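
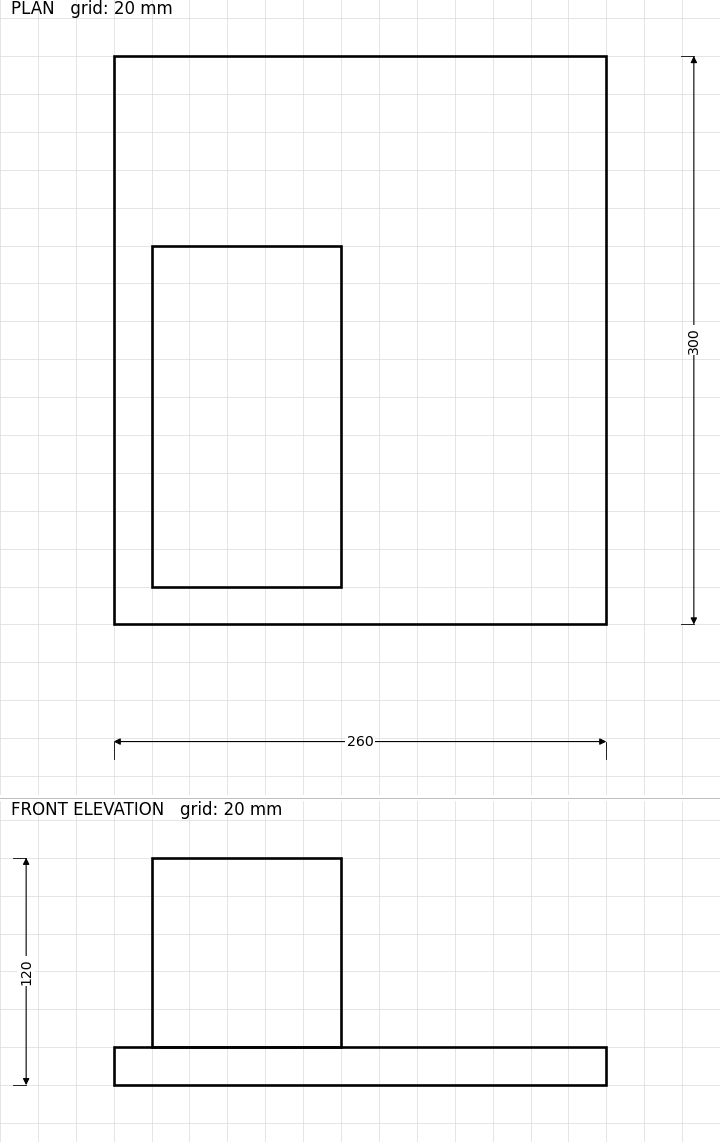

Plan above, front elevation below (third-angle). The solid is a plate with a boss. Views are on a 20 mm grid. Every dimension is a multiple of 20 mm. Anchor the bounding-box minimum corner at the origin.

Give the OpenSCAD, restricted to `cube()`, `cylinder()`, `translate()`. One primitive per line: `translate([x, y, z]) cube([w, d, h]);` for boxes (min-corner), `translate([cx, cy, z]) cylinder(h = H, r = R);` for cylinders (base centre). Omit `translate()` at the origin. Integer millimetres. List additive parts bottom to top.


cube([260, 300, 20]);
translate([20, 20, 20]) cube([100, 180, 100]);


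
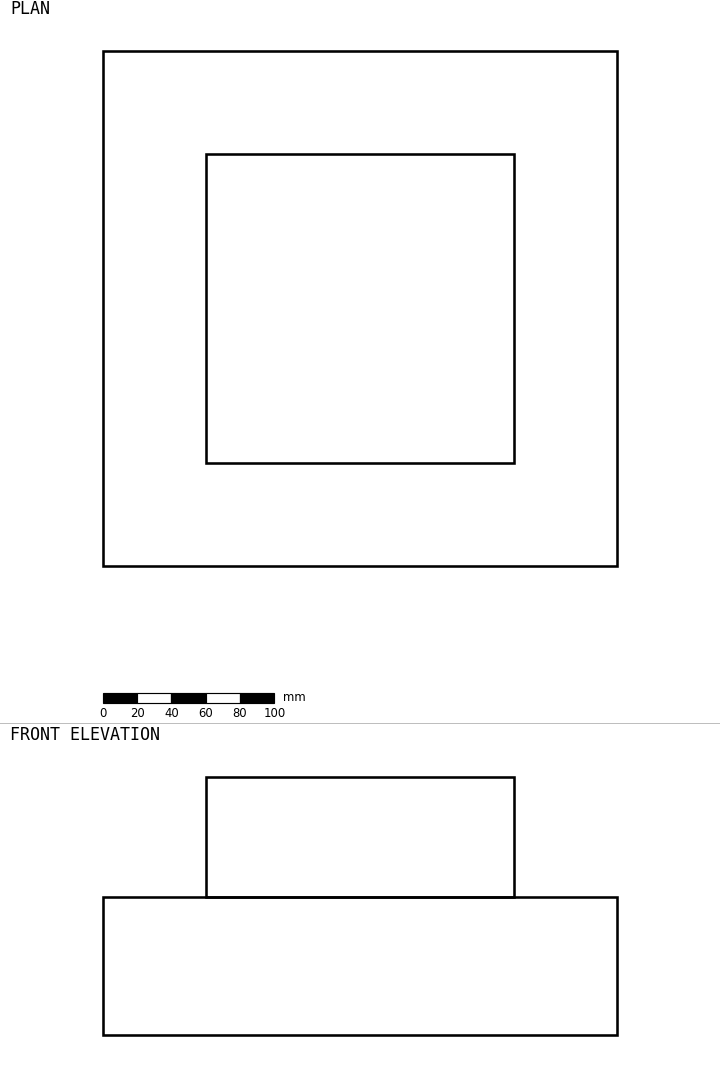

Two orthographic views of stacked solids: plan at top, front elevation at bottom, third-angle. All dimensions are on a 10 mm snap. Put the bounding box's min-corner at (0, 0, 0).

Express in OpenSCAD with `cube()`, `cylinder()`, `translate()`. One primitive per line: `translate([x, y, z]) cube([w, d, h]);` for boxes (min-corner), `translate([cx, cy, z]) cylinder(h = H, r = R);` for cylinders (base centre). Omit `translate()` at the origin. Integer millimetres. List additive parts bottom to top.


cube([300, 300, 80]);
translate([60, 60, 80]) cube([180, 180, 70]);


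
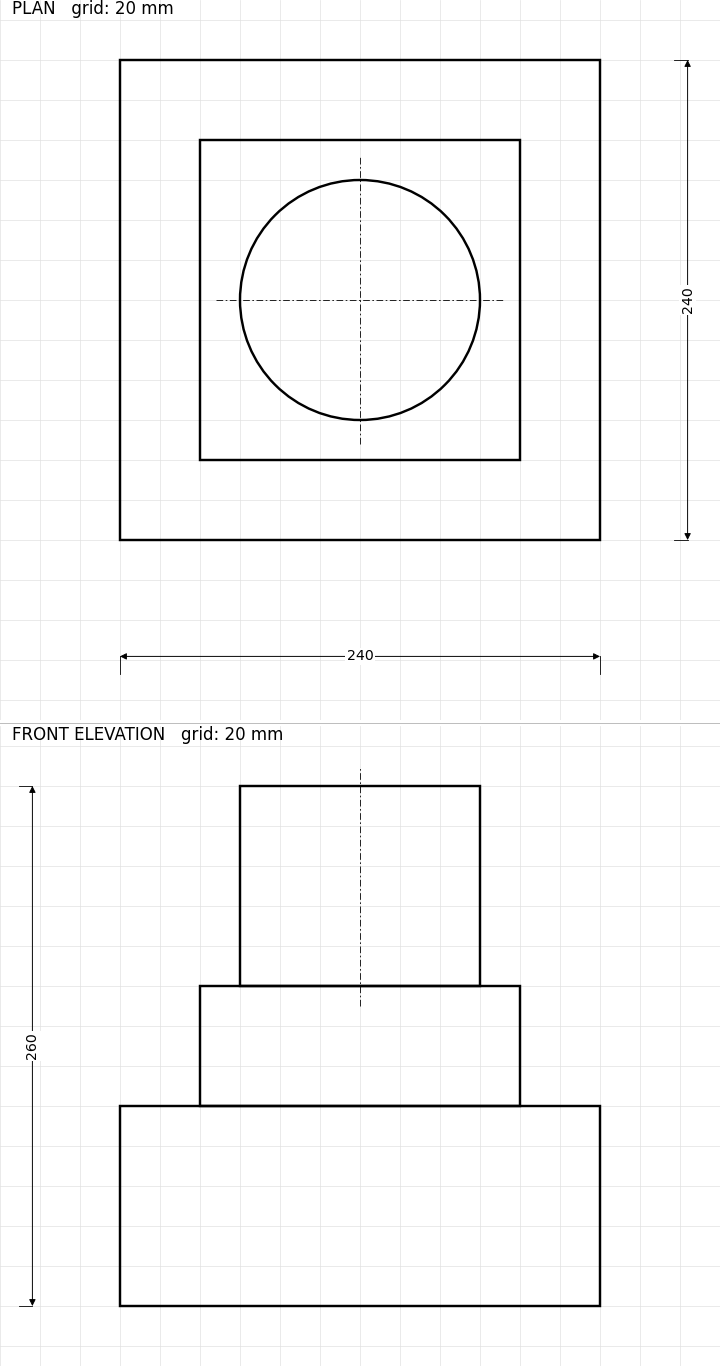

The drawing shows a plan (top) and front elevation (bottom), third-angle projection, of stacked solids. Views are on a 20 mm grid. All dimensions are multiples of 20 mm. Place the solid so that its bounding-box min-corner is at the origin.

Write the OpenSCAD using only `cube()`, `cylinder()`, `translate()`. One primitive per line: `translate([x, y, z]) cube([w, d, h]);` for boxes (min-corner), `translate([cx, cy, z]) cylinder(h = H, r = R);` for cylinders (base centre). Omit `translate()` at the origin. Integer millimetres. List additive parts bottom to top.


cube([240, 240, 100]);
translate([40, 40, 100]) cube([160, 160, 60]);
translate([120, 120, 160]) cylinder(h = 100, r = 60);


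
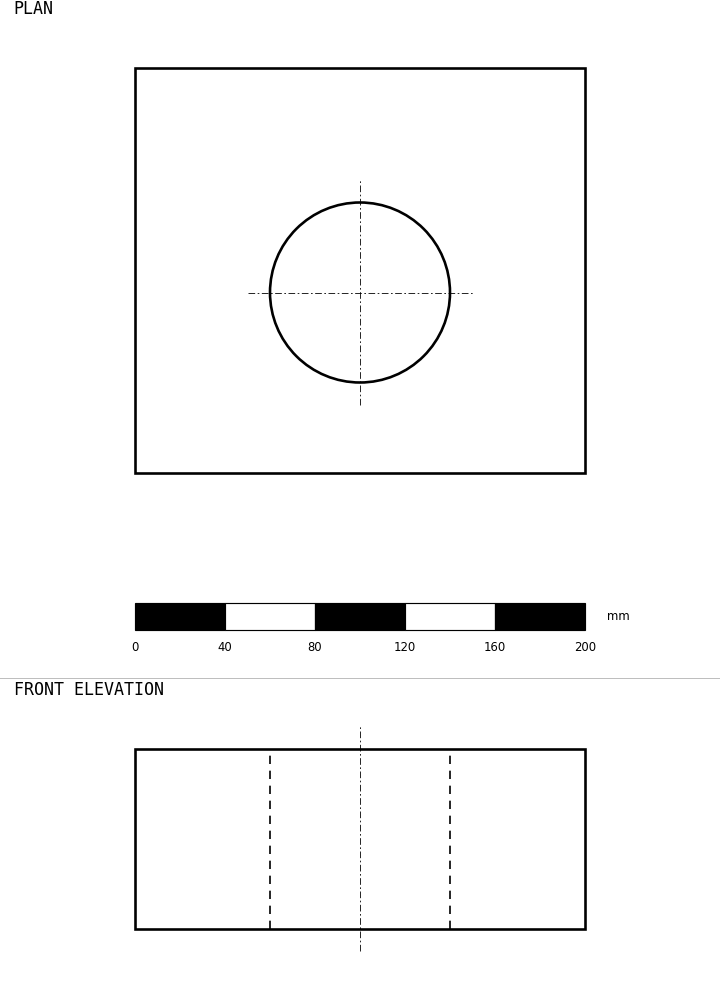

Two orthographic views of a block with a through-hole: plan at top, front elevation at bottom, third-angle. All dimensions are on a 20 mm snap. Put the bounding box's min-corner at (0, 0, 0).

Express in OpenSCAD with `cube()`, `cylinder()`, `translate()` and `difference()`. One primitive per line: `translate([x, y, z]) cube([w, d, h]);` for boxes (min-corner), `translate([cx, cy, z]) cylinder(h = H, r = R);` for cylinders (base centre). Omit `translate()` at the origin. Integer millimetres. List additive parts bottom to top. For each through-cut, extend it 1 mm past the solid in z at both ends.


difference() {
  cube([200, 180, 80]);
  translate([100, 80, -1]) cylinder(h = 82, r = 40);
}


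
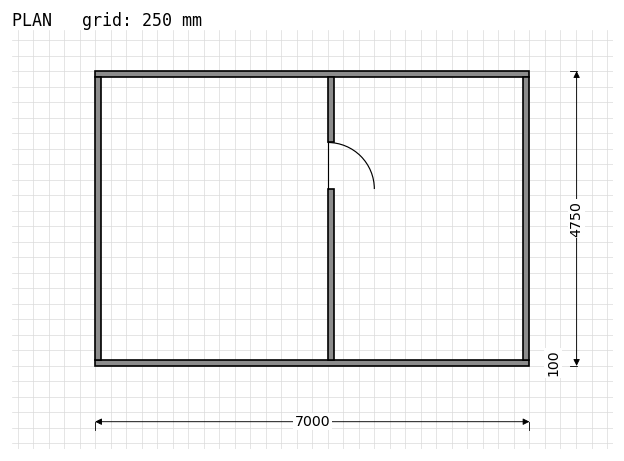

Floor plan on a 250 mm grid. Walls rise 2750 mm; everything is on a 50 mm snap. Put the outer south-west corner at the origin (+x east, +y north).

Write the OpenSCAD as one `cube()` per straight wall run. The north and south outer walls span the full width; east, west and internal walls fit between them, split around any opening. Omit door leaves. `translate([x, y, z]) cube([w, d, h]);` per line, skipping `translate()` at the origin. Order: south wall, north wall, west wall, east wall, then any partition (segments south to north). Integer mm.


cube([7000, 100, 2750]);
translate([0, 4650, 0]) cube([7000, 100, 2750]);
translate([0, 100, 0]) cube([100, 4550, 2750]);
translate([6900, 100, 0]) cube([100, 4550, 2750]);
translate([3750, 100, 0]) cube([100, 2750, 2750]);
translate([3750, 3600, 0]) cube([100, 1050, 2750]);


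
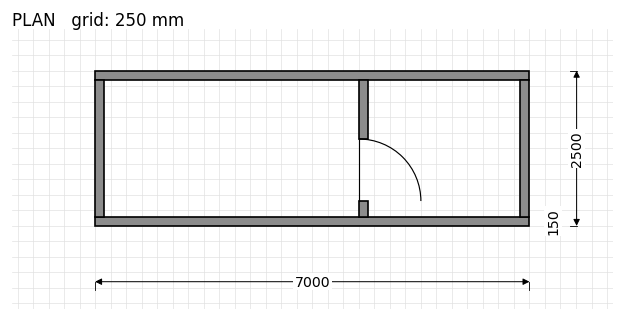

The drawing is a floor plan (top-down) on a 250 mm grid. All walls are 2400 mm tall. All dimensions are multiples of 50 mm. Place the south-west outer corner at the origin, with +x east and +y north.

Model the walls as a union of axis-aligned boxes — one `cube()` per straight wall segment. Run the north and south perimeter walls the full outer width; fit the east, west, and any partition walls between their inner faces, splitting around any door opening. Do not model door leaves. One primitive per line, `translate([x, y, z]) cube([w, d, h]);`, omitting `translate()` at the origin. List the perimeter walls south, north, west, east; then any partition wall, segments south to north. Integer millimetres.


cube([7000, 150, 2400]);
translate([0, 2350, 0]) cube([7000, 150, 2400]);
translate([0, 150, 0]) cube([150, 2200, 2400]);
translate([6850, 150, 0]) cube([150, 2200, 2400]);
translate([4250, 150, 0]) cube([150, 250, 2400]);
translate([4250, 1400, 0]) cube([150, 950, 2400]);


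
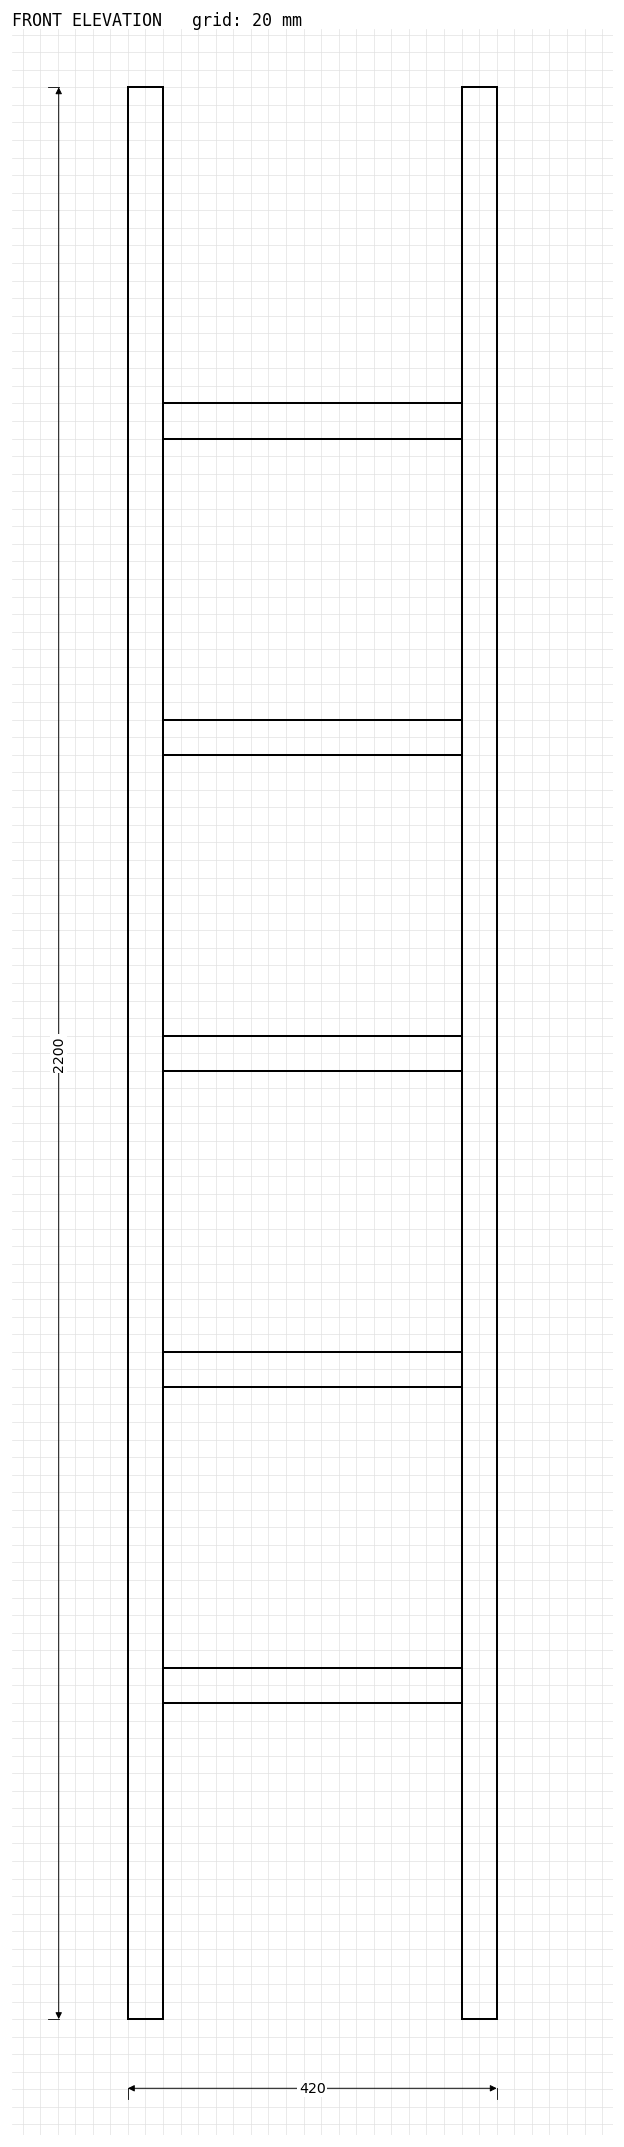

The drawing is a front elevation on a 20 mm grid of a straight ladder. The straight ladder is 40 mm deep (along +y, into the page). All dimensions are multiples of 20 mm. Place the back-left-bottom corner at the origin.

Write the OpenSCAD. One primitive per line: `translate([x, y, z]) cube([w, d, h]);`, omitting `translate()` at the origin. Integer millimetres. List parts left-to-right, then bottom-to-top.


cube([40, 40, 2200]);
translate([40, 0, 360]) cube([340, 40, 40]);
translate([40, 0, 720]) cube([340, 40, 40]);
translate([40, 0, 1080]) cube([340, 40, 40]);
translate([40, 0, 1440]) cube([340, 40, 40]);
translate([40, 0, 1800]) cube([340, 40, 40]);
translate([380, 0, 0]) cube([40, 40, 2200]);


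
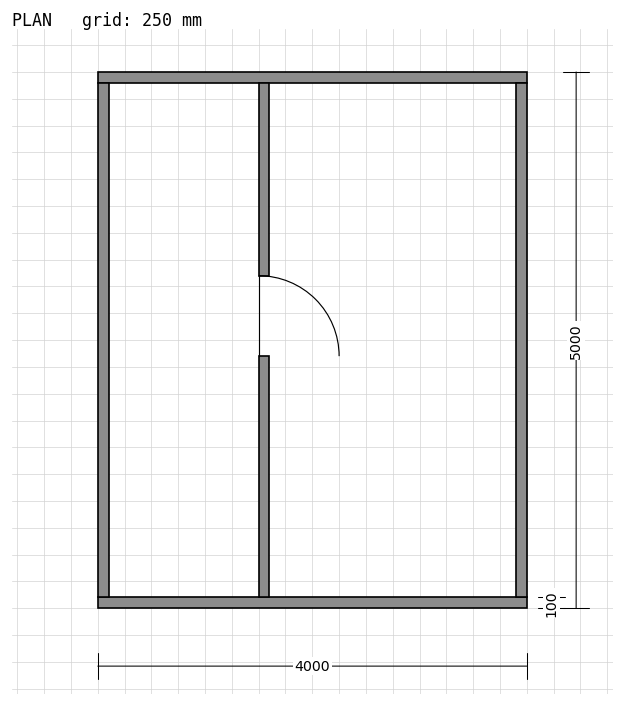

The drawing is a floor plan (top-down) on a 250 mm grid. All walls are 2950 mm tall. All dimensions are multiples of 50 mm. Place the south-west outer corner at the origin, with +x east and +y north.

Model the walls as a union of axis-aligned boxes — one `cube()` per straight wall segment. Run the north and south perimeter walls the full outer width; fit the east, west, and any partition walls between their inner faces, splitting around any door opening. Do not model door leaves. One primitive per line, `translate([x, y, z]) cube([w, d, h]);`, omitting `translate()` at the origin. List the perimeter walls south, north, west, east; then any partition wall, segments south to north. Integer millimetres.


cube([4000, 100, 2950]);
translate([0, 4900, 0]) cube([4000, 100, 2950]);
translate([0, 100, 0]) cube([100, 4800, 2950]);
translate([3900, 100, 0]) cube([100, 4800, 2950]);
translate([1500, 100, 0]) cube([100, 2250, 2950]);
translate([1500, 3100, 0]) cube([100, 1800, 2950]);


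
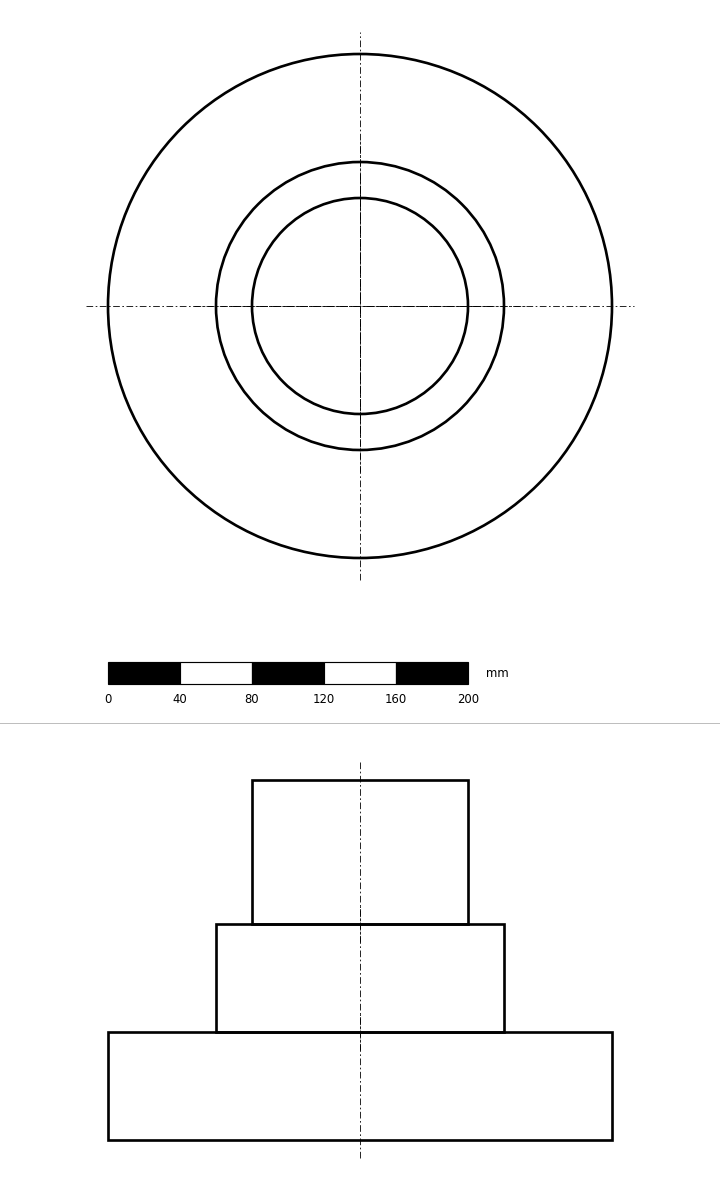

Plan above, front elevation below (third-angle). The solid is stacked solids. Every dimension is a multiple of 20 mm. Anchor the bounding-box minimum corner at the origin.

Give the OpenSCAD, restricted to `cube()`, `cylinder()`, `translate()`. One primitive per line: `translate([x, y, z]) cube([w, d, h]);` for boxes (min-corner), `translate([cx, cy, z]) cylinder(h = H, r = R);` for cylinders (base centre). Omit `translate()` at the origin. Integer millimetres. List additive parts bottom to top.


translate([140, 140, 0]) cylinder(h = 60, r = 140);
translate([140, 140, 60]) cylinder(h = 60, r = 80);
translate([140, 140, 120]) cylinder(h = 80, r = 60);


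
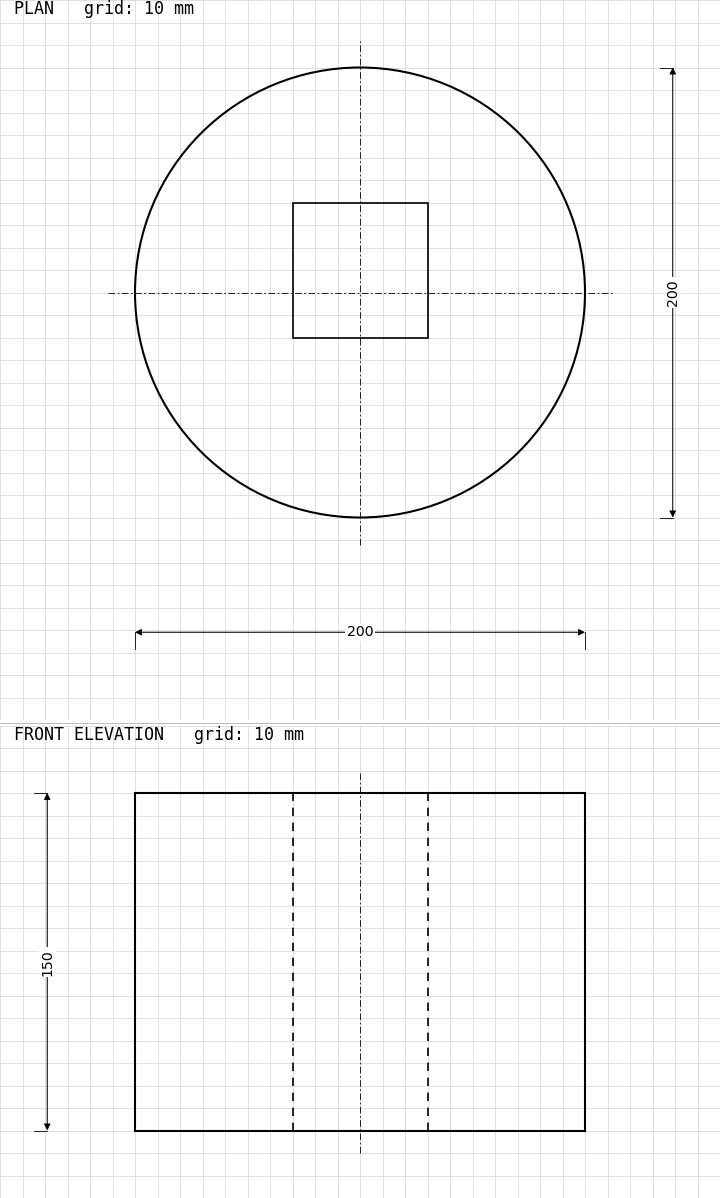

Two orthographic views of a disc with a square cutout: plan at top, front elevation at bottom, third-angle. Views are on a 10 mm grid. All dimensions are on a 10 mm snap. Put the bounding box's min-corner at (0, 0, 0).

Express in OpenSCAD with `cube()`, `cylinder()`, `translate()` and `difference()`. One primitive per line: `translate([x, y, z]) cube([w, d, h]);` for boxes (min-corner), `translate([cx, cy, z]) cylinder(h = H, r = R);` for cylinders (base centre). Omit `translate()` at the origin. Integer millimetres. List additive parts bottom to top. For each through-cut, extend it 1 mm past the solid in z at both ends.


difference() {
  translate([100, 100, 0]) cylinder(h = 150, r = 100);
  translate([70, 80, -1]) cube([60, 60, 152]);
}


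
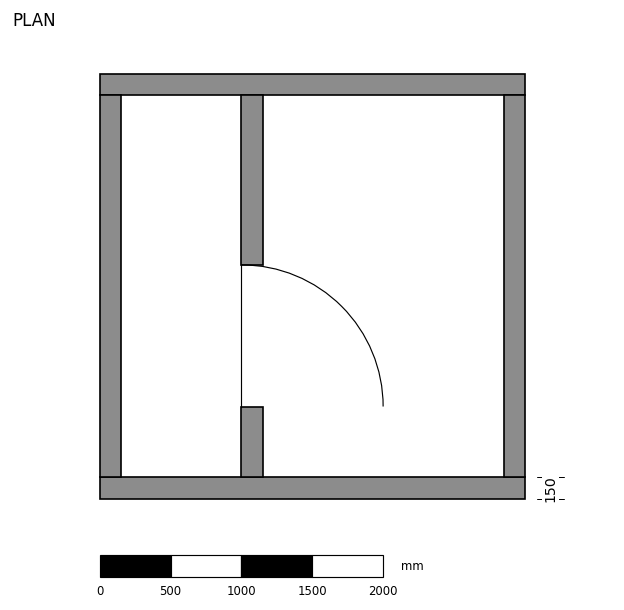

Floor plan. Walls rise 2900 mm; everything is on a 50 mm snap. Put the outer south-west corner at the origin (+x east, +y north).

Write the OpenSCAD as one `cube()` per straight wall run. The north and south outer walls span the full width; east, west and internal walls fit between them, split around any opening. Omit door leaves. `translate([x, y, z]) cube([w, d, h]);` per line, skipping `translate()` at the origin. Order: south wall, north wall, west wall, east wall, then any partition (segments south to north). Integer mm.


cube([3000, 150, 2900]);
translate([0, 2850, 0]) cube([3000, 150, 2900]);
translate([0, 150, 0]) cube([150, 2700, 2900]);
translate([2850, 150, 0]) cube([150, 2700, 2900]);
translate([1000, 150, 0]) cube([150, 500, 2900]);
translate([1000, 1650, 0]) cube([150, 1200, 2900]);


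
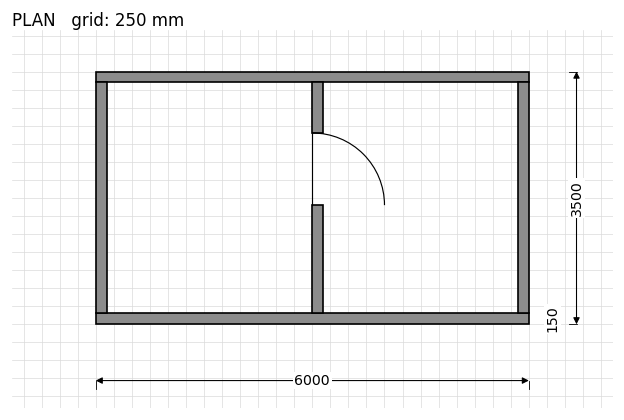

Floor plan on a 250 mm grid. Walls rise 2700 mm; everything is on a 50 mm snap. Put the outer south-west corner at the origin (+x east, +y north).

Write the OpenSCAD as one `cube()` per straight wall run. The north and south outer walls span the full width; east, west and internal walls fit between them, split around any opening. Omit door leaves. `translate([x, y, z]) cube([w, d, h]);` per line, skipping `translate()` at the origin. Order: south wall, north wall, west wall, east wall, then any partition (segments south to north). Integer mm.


cube([6000, 150, 2700]);
translate([0, 3350, 0]) cube([6000, 150, 2700]);
translate([0, 150, 0]) cube([150, 3200, 2700]);
translate([5850, 150, 0]) cube([150, 3200, 2700]);
translate([3000, 150, 0]) cube([150, 1500, 2700]);
translate([3000, 2650, 0]) cube([150, 700, 2700]);


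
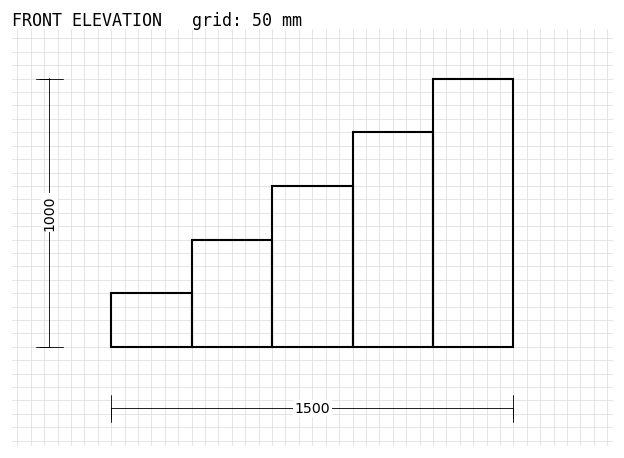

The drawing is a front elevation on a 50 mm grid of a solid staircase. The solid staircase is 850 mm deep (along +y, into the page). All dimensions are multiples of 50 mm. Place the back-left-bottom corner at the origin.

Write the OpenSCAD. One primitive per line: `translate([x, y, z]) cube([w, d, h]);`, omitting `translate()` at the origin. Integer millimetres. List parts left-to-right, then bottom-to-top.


cube([300, 850, 200]);
translate([300, 0, 0]) cube([300, 850, 400]);
translate([600, 0, 0]) cube([300, 850, 600]);
translate([900, 0, 0]) cube([300, 850, 800]);
translate([1200, 0, 0]) cube([300, 850, 1000]);


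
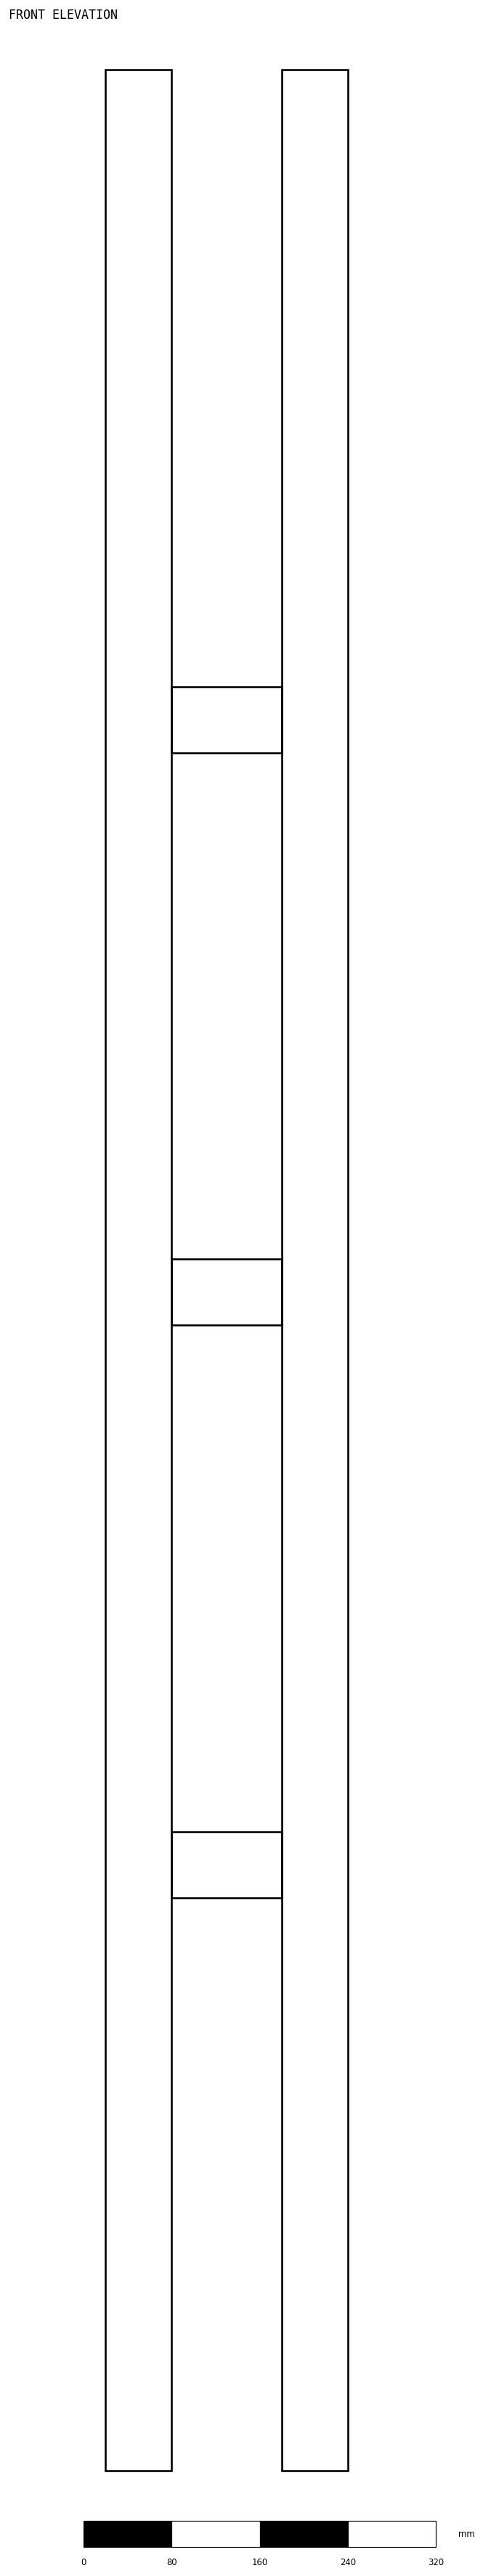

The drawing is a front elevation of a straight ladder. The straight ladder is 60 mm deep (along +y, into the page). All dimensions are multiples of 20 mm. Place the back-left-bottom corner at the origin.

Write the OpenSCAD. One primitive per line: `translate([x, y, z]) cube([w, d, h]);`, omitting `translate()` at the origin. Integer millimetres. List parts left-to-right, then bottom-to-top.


cube([60, 60, 2180]);
translate([60, 0, 520]) cube([100, 60, 60]);
translate([60, 0, 1040]) cube([100, 60, 60]);
translate([60, 0, 1560]) cube([100, 60, 60]);
translate([160, 0, 0]) cube([60, 60, 2180]);


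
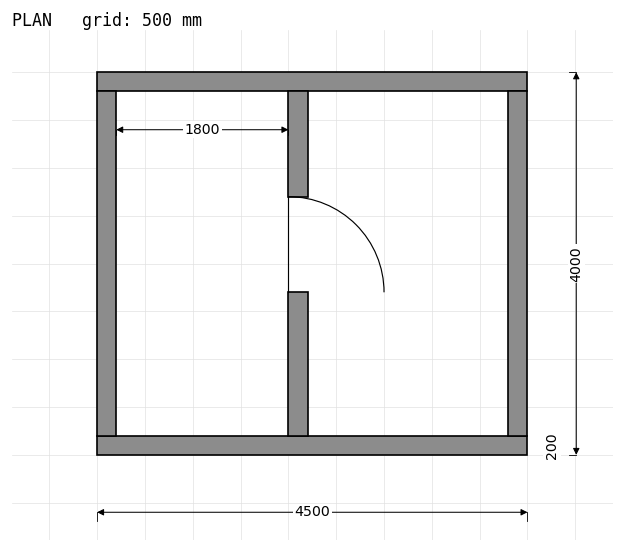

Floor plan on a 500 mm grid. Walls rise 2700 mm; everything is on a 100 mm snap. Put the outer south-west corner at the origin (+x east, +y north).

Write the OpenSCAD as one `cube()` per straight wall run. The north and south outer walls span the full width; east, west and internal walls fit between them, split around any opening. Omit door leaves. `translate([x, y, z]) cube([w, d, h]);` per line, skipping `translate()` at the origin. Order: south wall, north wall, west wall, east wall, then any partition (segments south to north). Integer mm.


cube([4500, 200, 2700]);
translate([0, 3800, 0]) cube([4500, 200, 2700]);
translate([0, 200, 0]) cube([200, 3600, 2700]);
translate([4300, 200, 0]) cube([200, 3600, 2700]);
translate([2000, 200, 0]) cube([200, 1500, 2700]);
translate([2000, 2700, 0]) cube([200, 1100, 2700]);


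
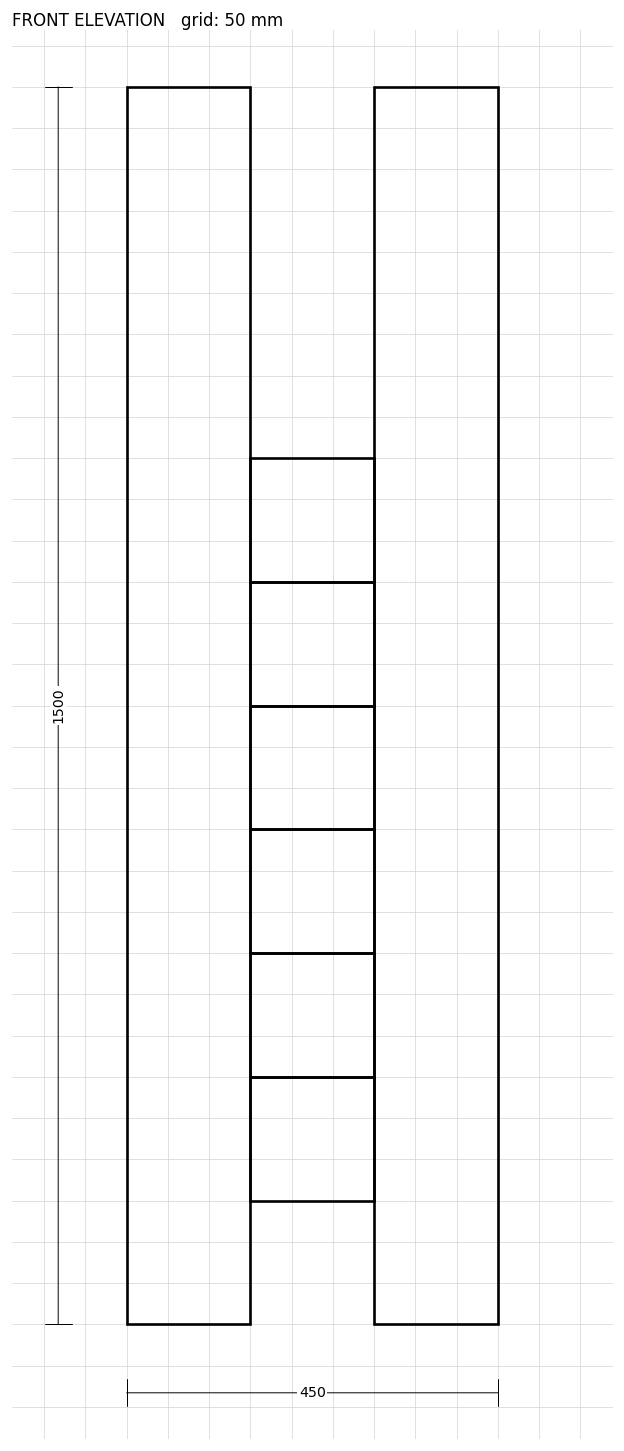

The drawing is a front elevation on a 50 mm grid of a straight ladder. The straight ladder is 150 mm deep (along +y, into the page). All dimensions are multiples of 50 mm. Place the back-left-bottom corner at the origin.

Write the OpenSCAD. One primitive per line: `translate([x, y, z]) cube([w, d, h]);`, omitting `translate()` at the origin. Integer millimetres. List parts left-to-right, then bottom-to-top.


cube([150, 150, 1500]);
translate([150, 0, 150]) cube([150, 150, 150]);
translate([150, 0, 300]) cube([150, 150, 150]);
translate([150, 0, 450]) cube([150, 150, 150]);
translate([150, 0, 600]) cube([150, 150, 150]);
translate([150, 0, 750]) cube([150, 150, 150]);
translate([150, 0, 900]) cube([150, 150, 150]);
translate([300, 0, 0]) cube([150, 150, 1500]);


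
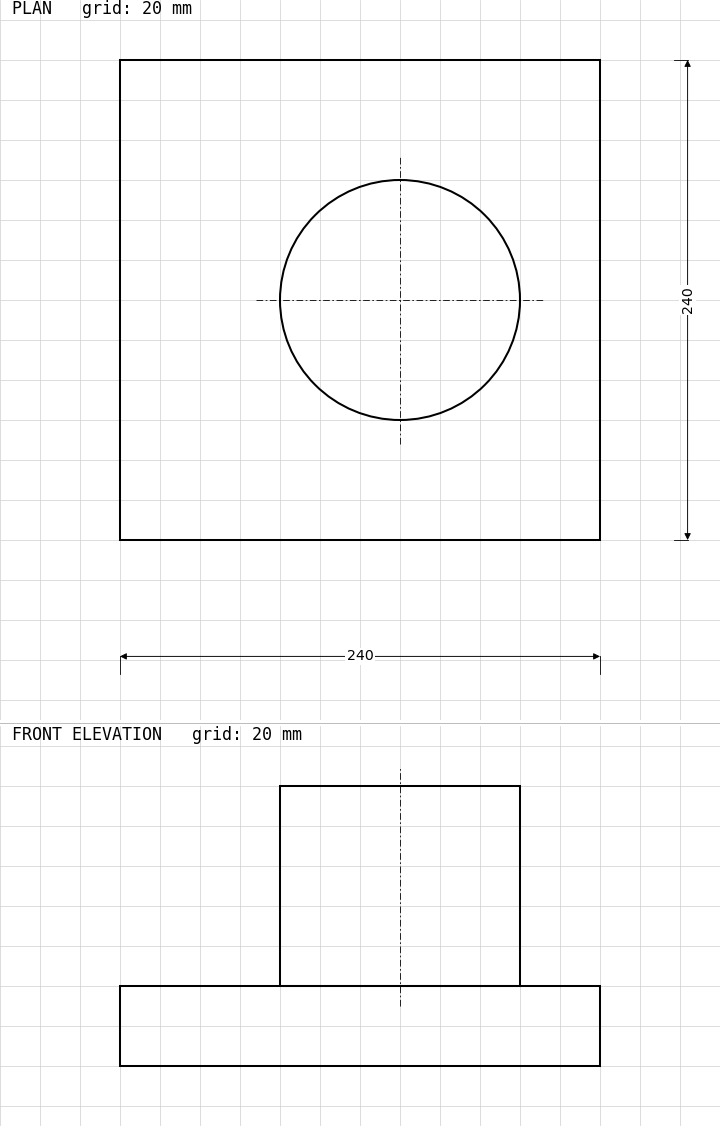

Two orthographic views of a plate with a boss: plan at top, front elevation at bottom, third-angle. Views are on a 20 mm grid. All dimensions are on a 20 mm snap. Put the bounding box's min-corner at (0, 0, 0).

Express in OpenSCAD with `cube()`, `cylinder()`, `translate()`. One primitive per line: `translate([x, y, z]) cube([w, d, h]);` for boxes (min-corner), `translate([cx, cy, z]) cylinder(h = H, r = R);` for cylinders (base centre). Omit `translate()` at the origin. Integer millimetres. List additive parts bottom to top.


cube([240, 240, 40]);
translate([140, 120, 40]) cylinder(h = 100, r = 60);


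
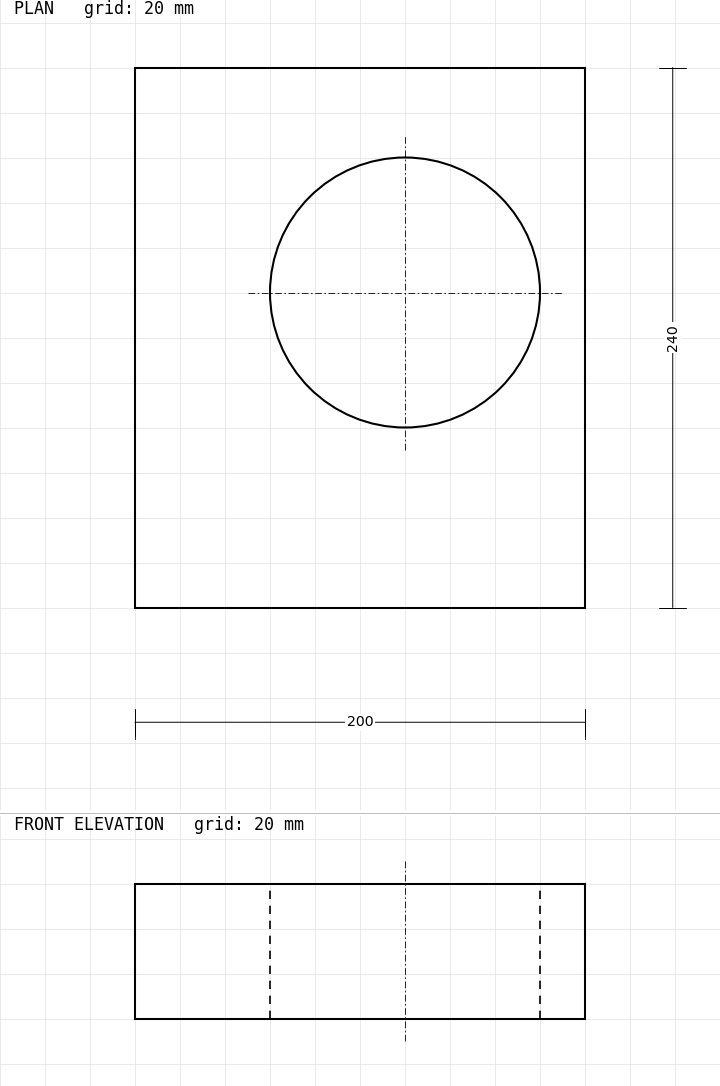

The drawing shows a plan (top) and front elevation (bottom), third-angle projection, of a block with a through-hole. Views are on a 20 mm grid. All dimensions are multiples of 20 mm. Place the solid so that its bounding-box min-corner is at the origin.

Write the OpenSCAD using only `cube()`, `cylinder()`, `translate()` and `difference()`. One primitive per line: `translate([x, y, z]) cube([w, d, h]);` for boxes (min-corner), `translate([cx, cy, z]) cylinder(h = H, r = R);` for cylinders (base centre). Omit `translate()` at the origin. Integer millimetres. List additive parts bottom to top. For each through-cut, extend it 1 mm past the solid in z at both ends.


difference() {
  cube([200, 240, 60]);
  translate([120, 140, -1]) cylinder(h = 62, r = 60);
}


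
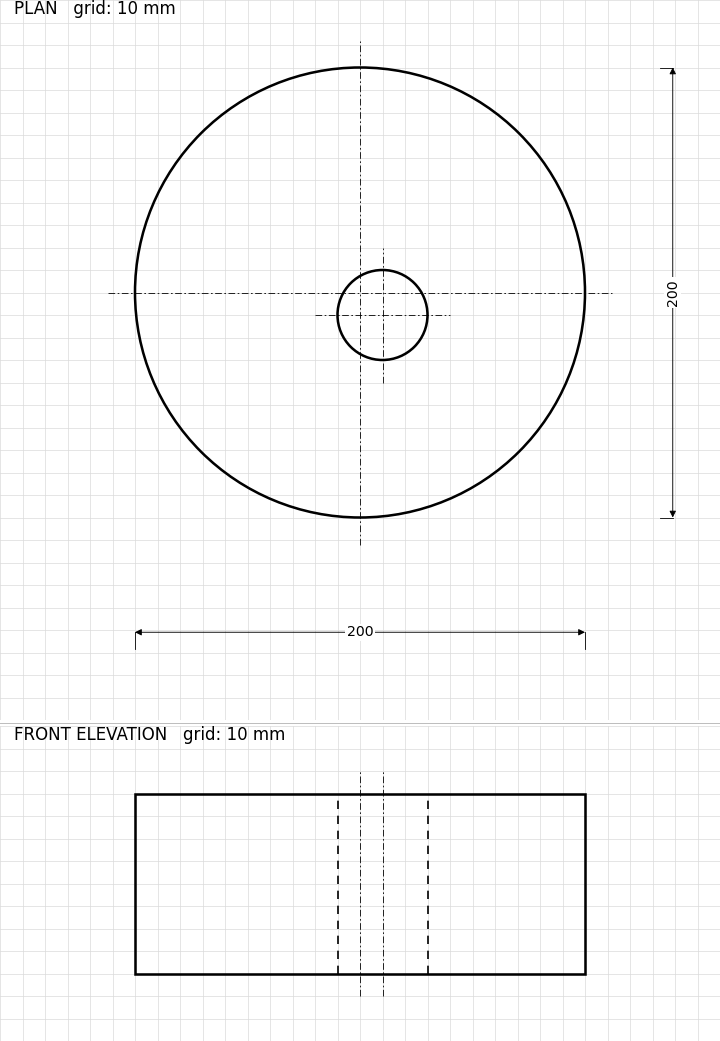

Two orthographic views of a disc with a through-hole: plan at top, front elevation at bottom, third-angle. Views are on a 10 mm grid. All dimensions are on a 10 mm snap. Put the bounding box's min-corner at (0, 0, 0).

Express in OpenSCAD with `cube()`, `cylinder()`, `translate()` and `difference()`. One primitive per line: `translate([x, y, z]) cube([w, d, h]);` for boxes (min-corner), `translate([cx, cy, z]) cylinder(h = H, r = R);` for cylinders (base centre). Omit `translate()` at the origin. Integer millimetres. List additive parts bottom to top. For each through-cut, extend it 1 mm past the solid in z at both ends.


difference() {
  translate([100, 100, 0]) cylinder(h = 80, r = 100);
  translate([110, 90, -1]) cylinder(h = 82, r = 20);
}


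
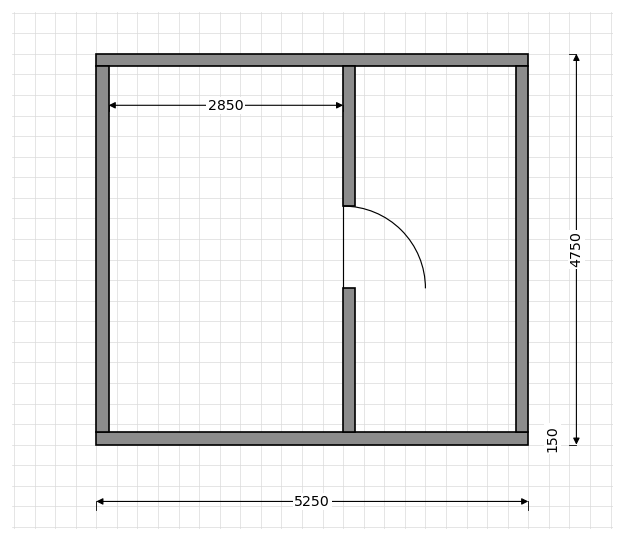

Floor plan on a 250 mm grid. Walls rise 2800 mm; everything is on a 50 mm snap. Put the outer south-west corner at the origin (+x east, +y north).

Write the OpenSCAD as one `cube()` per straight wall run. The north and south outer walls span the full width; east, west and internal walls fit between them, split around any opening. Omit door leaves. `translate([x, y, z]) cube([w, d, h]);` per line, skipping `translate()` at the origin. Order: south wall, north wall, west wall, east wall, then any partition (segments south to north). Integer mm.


cube([5250, 150, 2800]);
translate([0, 4600, 0]) cube([5250, 150, 2800]);
translate([0, 150, 0]) cube([150, 4450, 2800]);
translate([5100, 150, 0]) cube([150, 4450, 2800]);
translate([3000, 150, 0]) cube([150, 1750, 2800]);
translate([3000, 2900, 0]) cube([150, 1700, 2800]);


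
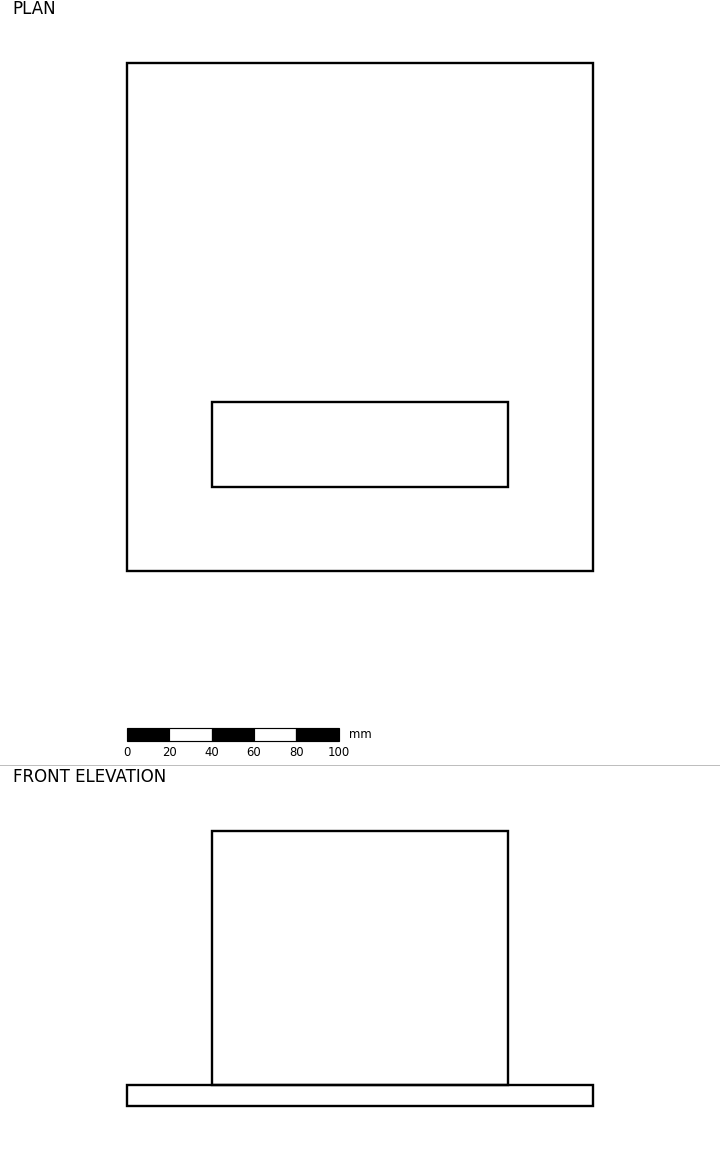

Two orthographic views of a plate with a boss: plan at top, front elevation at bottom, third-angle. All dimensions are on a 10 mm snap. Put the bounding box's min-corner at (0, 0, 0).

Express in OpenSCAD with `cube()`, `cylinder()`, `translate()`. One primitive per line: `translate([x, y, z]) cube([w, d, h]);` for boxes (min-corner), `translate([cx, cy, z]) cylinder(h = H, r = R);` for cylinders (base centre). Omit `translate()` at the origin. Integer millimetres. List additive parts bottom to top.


cube([220, 240, 10]);
translate([40, 40, 10]) cube([140, 40, 120]);


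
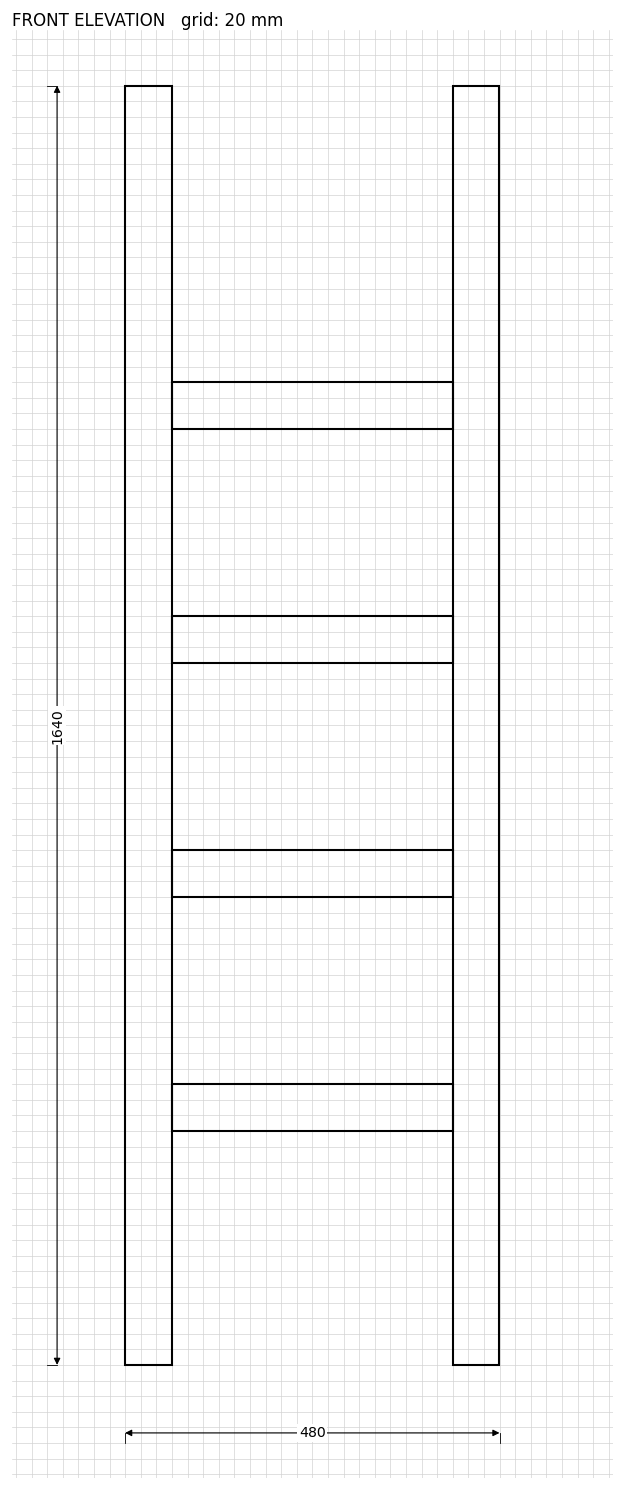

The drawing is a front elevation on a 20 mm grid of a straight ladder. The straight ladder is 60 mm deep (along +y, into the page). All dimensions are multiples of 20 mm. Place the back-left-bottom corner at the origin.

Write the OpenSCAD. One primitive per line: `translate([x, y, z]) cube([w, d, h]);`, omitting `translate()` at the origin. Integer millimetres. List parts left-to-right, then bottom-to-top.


cube([60, 60, 1640]);
translate([60, 0, 300]) cube([360, 60, 60]);
translate([60, 0, 600]) cube([360, 60, 60]);
translate([60, 0, 900]) cube([360, 60, 60]);
translate([60, 0, 1200]) cube([360, 60, 60]);
translate([420, 0, 0]) cube([60, 60, 1640]);


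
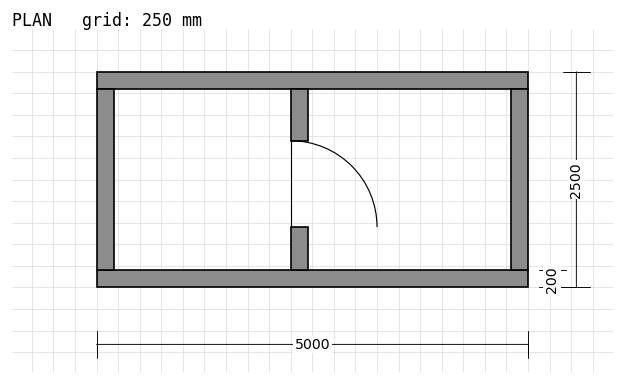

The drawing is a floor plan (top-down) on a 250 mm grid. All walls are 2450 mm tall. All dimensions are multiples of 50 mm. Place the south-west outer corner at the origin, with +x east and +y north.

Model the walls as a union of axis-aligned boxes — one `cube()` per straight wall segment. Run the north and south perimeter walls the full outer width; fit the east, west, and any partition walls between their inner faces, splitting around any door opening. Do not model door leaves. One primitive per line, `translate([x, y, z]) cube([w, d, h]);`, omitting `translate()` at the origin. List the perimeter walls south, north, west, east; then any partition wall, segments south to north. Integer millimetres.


cube([5000, 200, 2450]);
translate([0, 2300, 0]) cube([5000, 200, 2450]);
translate([0, 200, 0]) cube([200, 2100, 2450]);
translate([4800, 200, 0]) cube([200, 2100, 2450]);
translate([2250, 200, 0]) cube([200, 500, 2450]);
translate([2250, 1700, 0]) cube([200, 600, 2450]);


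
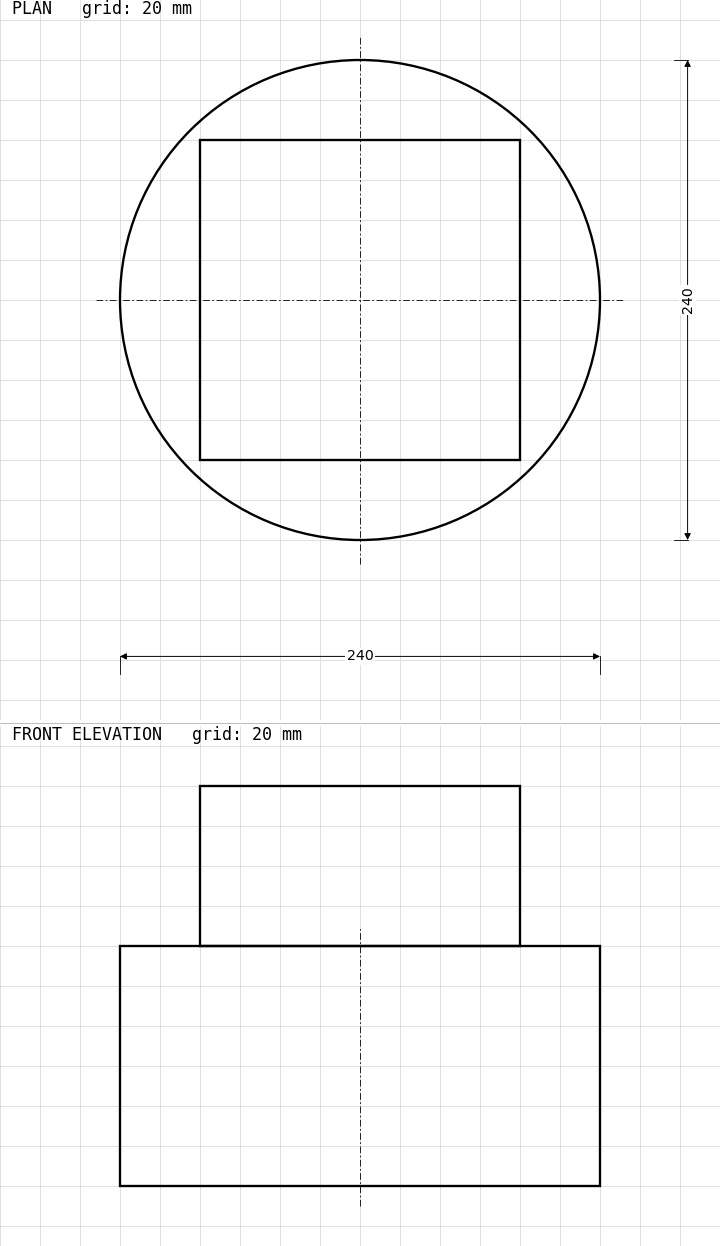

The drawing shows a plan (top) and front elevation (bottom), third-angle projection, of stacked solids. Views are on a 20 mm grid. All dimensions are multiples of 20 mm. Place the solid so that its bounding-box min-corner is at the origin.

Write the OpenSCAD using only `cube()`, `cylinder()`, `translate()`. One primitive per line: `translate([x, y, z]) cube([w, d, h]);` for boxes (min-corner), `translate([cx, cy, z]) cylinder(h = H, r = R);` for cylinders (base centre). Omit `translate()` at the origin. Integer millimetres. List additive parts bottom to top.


translate([120, 120, 0]) cylinder(h = 120, r = 120);
translate([40, 40, 120]) cube([160, 160, 80]);


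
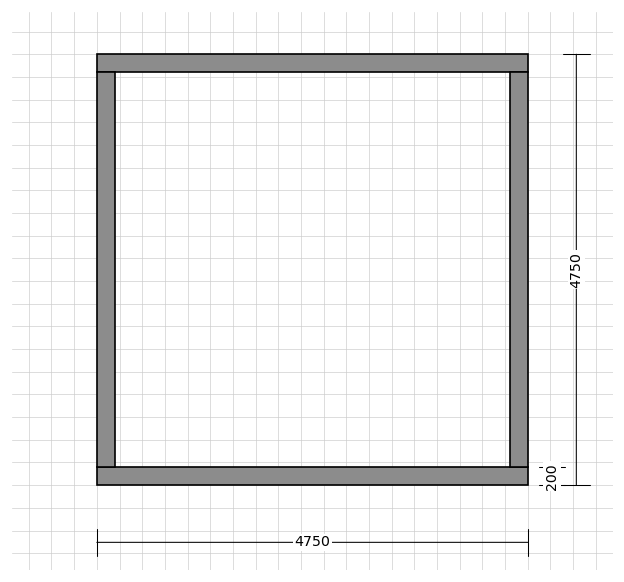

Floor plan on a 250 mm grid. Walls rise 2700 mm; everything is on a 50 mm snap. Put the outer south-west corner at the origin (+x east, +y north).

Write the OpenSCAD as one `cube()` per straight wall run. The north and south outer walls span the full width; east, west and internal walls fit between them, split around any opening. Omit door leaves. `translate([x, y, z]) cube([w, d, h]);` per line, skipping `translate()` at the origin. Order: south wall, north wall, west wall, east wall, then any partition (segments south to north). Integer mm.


cube([4750, 200, 2700]);
translate([0, 4550, 0]) cube([4750, 200, 2700]);
translate([0, 200, 0]) cube([200, 4350, 2700]);
translate([4550, 200, 0]) cube([200, 4350, 2700]);


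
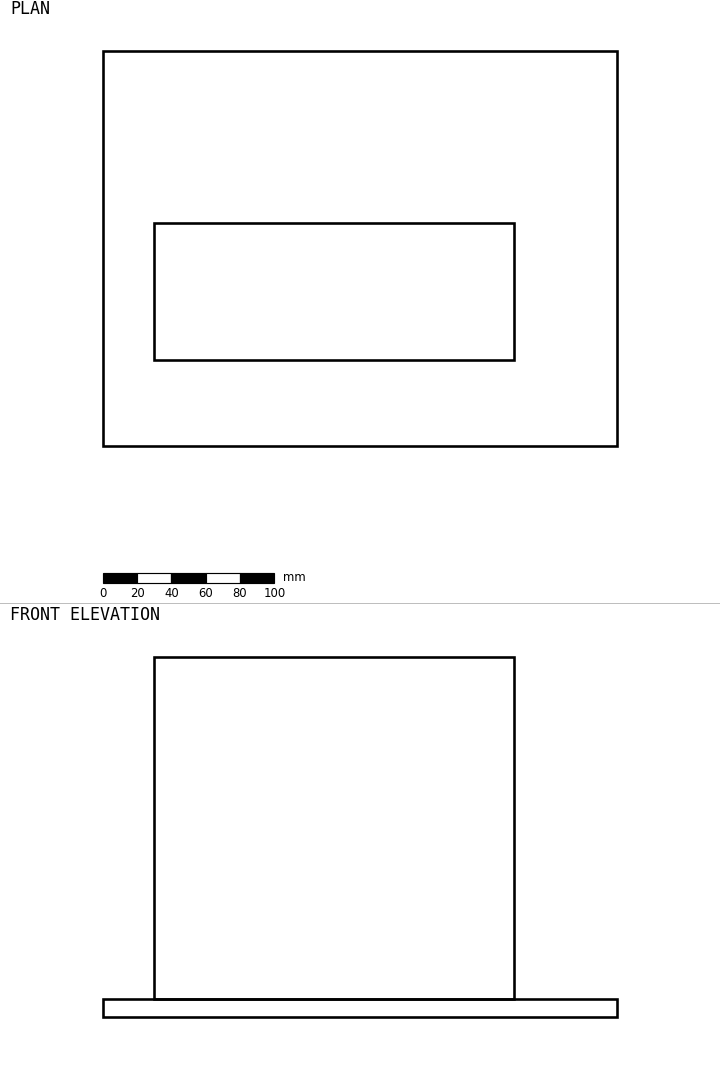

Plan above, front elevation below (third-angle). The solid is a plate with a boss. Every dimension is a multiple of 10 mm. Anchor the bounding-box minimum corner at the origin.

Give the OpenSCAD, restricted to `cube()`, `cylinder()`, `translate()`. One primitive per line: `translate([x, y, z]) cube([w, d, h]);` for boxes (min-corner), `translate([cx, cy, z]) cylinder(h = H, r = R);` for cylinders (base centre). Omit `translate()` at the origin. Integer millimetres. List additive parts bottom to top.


cube([300, 230, 10]);
translate([30, 50, 10]) cube([210, 80, 200]);


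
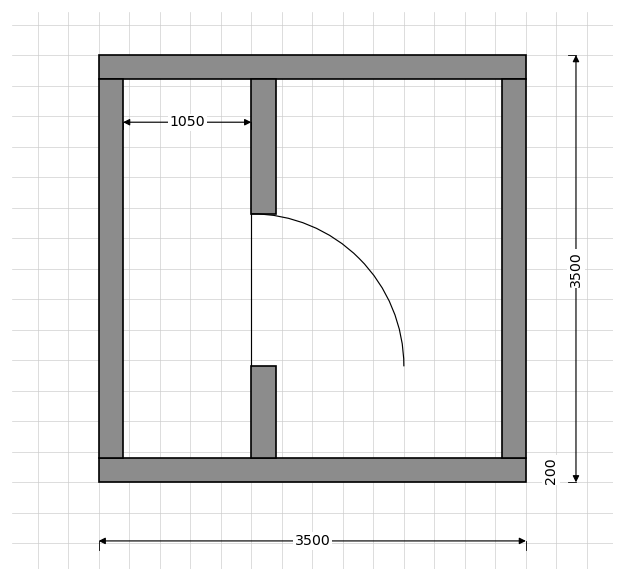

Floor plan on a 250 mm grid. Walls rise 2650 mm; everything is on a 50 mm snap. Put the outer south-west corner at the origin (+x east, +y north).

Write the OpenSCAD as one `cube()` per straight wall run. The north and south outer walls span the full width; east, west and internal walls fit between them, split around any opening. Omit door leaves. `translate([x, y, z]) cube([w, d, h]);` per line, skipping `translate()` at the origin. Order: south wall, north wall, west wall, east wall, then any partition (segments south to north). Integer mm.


cube([3500, 200, 2650]);
translate([0, 3300, 0]) cube([3500, 200, 2650]);
translate([0, 200, 0]) cube([200, 3100, 2650]);
translate([3300, 200, 0]) cube([200, 3100, 2650]);
translate([1250, 200, 0]) cube([200, 750, 2650]);
translate([1250, 2200, 0]) cube([200, 1100, 2650]);


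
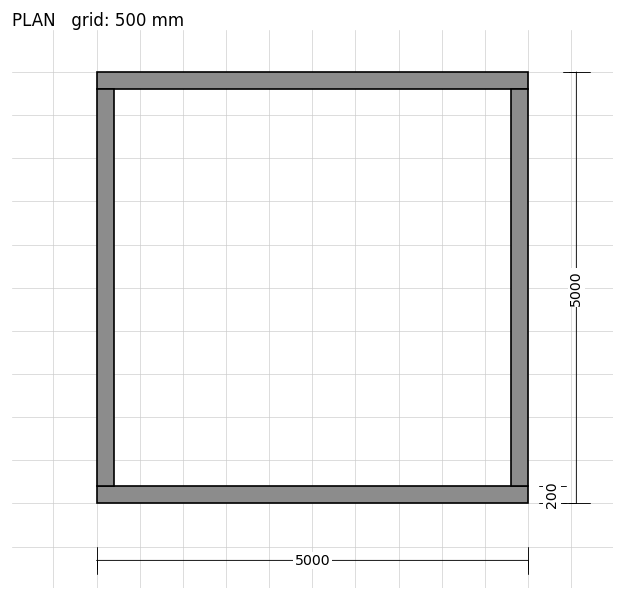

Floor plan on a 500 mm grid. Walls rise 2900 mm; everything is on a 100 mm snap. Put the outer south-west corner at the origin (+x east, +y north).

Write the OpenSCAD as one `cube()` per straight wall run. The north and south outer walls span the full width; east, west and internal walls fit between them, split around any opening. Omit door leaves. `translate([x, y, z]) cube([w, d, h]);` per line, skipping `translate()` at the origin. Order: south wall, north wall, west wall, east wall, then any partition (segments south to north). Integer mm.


cube([5000, 200, 2900]);
translate([0, 4800, 0]) cube([5000, 200, 2900]);
translate([0, 200, 0]) cube([200, 4600, 2900]);
translate([4800, 200, 0]) cube([200, 4600, 2900]);


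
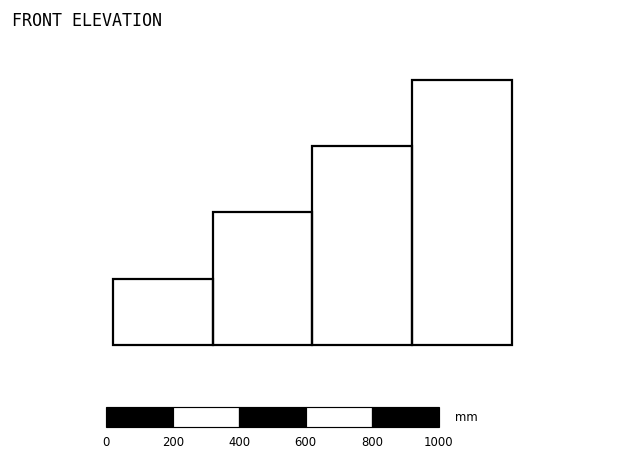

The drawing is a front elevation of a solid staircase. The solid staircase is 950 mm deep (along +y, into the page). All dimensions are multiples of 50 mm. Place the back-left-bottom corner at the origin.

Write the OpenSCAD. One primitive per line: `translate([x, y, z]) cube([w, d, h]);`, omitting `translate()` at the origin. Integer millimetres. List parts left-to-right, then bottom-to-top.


cube([300, 950, 200]);
translate([300, 0, 0]) cube([300, 950, 400]);
translate([600, 0, 0]) cube([300, 950, 600]);
translate([900, 0, 0]) cube([300, 950, 800]);


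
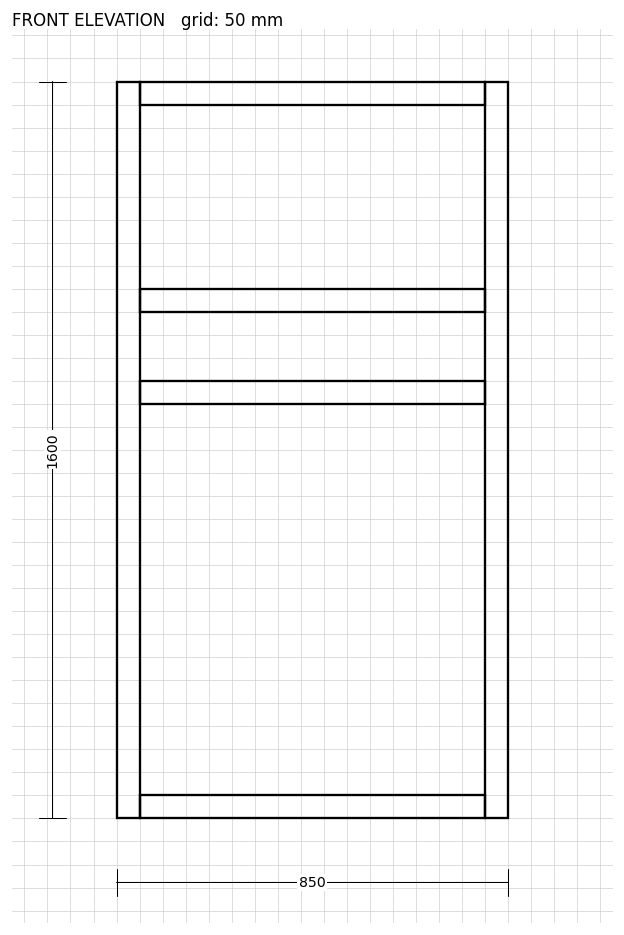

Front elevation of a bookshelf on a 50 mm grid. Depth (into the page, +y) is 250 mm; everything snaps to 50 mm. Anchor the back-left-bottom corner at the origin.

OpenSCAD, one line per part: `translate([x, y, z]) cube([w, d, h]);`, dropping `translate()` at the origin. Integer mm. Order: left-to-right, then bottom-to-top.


cube([50, 250, 1600]);
translate([50, 0, 0]) cube([750, 250, 50]);
translate([50, 0, 900]) cube([750, 250, 50]);
translate([50, 0, 1100]) cube([750, 250, 50]);
translate([50, 0, 1550]) cube([750, 250, 50]);
translate([800, 0, 0]) cube([50, 250, 1600]);


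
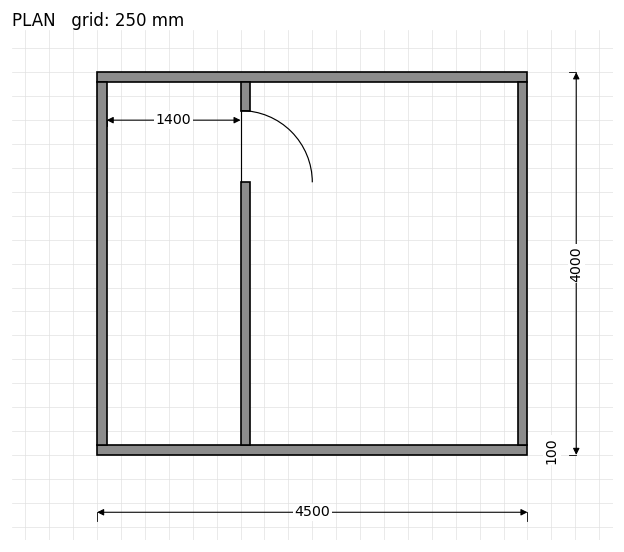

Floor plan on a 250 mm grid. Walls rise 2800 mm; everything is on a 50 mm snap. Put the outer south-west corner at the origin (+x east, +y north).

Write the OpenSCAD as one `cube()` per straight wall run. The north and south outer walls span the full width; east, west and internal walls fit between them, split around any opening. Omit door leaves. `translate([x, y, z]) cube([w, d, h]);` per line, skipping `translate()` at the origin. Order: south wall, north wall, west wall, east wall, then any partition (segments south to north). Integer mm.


cube([4500, 100, 2800]);
translate([0, 3900, 0]) cube([4500, 100, 2800]);
translate([0, 100, 0]) cube([100, 3800, 2800]);
translate([4400, 100, 0]) cube([100, 3800, 2800]);
translate([1500, 100, 0]) cube([100, 2750, 2800]);
translate([1500, 3600, 0]) cube([100, 300, 2800]);


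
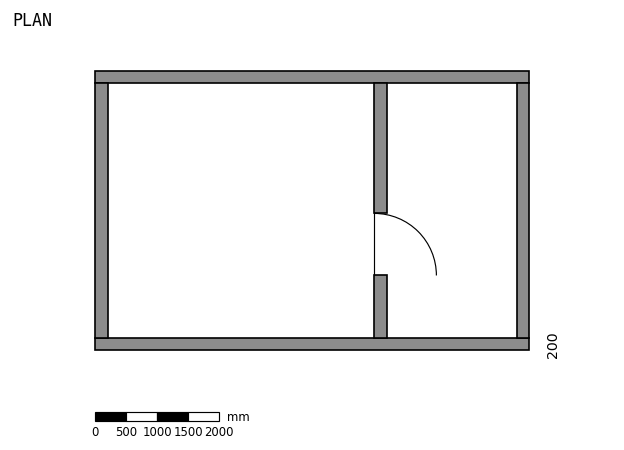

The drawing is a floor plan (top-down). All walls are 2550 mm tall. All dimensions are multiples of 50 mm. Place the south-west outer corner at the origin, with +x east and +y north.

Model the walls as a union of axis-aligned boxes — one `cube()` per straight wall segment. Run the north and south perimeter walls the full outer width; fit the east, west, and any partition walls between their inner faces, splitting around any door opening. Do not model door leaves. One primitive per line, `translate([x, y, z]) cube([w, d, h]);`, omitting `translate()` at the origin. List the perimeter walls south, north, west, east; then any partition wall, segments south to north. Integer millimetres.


cube([7000, 200, 2550]);
translate([0, 4300, 0]) cube([7000, 200, 2550]);
translate([0, 200, 0]) cube([200, 4100, 2550]);
translate([6800, 200, 0]) cube([200, 4100, 2550]);
translate([4500, 200, 0]) cube([200, 1000, 2550]);
translate([4500, 2200, 0]) cube([200, 2100, 2550]);


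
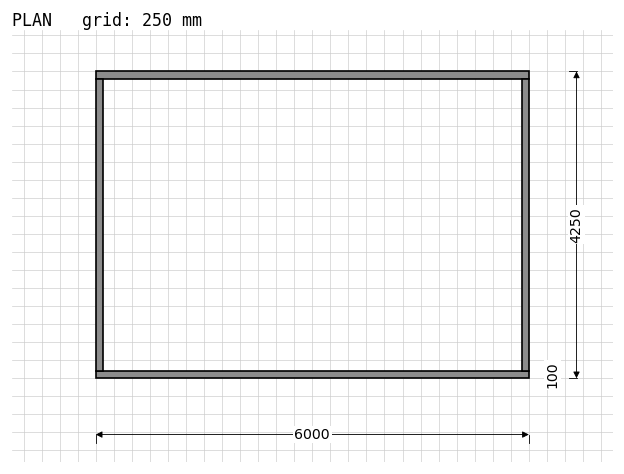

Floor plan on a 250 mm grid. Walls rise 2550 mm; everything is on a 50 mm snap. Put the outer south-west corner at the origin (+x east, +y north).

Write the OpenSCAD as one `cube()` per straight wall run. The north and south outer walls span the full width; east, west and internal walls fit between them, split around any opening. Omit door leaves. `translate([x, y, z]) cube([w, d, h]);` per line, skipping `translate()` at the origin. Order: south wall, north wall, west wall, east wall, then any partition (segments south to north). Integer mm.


cube([6000, 100, 2550]);
translate([0, 4150, 0]) cube([6000, 100, 2550]);
translate([0, 100, 0]) cube([100, 4050, 2550]);
translate([5900, 100, 0]) cube([100, 4050, 2550]);


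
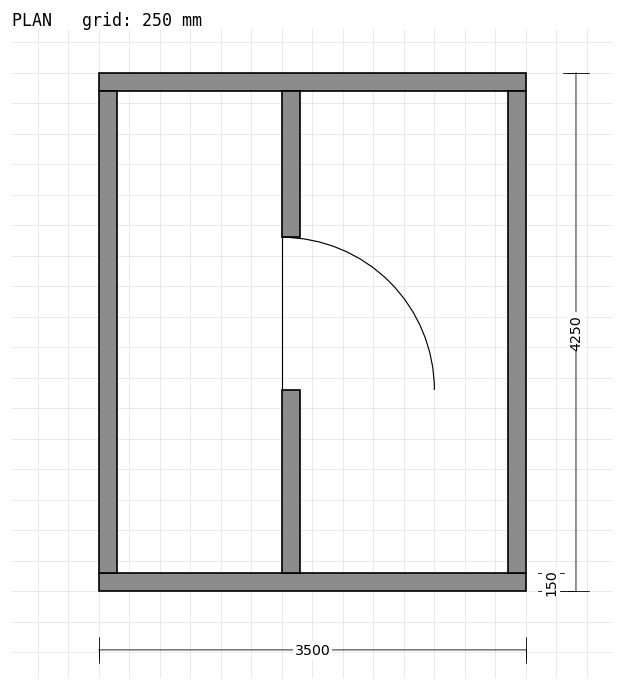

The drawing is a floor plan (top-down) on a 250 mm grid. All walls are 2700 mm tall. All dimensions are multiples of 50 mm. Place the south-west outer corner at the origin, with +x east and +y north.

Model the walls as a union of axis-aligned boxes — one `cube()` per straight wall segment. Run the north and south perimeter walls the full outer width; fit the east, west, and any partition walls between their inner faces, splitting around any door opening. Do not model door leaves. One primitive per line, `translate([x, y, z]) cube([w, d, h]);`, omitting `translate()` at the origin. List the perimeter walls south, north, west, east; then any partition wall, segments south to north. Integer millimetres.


cube([3500, 150, 2700]);
translate([0, 4100, 0]) cube([3500, 150, 2700]);
translate([0, 150, 0]) cube([150, 3950, 2700]);
translate([3350, 150, 0]) cube([150, 3950, 2700]);
translate([1500, 150, 0]) cube([150, 1500, 2700]);
translate([1500, 2900, 0]) cube([150, 1200, 2700]);


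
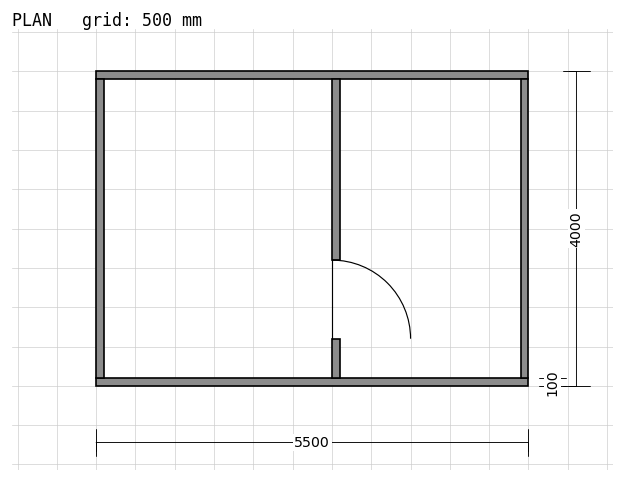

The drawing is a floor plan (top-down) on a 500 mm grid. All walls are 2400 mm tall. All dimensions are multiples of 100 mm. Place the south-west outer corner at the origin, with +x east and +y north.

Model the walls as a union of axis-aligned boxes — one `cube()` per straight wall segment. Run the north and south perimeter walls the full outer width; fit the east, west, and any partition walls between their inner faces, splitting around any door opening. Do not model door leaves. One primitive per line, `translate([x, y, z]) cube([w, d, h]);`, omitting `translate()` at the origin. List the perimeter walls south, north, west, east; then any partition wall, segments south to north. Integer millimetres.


cube([5500, 100, 2400]);
translate([0, 3900, 0]) cube([5500, 100, 2400]);
translate([0, 100, 0]) cube([100, 3800, 2400]);
translate([5400, 100, 0]) cube([100, 3800, 2400]);
translate([3000, 100, 0]) cube([100, 500, 2400]);
translate([3000, 1600, 0]) cube([100, 2300, 2400]);


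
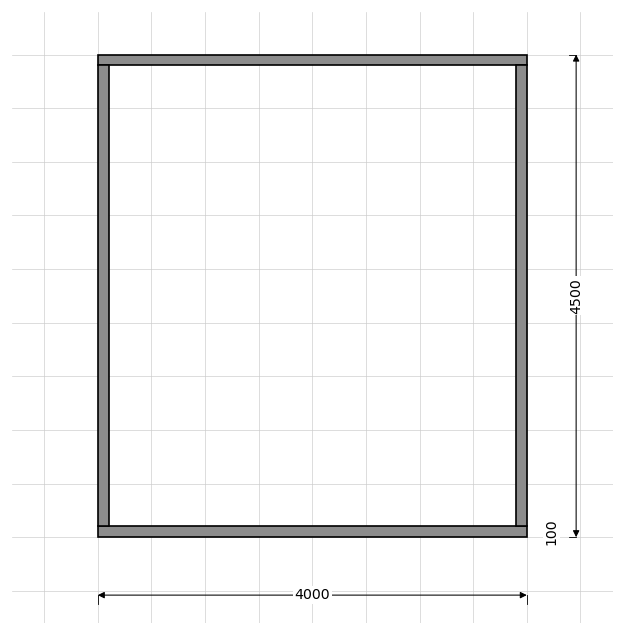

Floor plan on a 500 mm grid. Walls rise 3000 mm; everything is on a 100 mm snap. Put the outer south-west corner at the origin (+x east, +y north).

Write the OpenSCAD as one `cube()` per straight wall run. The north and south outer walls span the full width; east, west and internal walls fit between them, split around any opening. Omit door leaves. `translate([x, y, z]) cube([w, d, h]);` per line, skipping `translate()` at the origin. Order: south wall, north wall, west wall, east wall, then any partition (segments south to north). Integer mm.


cube([4000, 100, 3000]);
translate([0, 4400, 0]) cube([4000, 100, 3000]);
translate([0, 100, 0]) cube([100, 4300, 3000]);
translate([3900, 100, 0]) cube([100, 4300, 3000]);


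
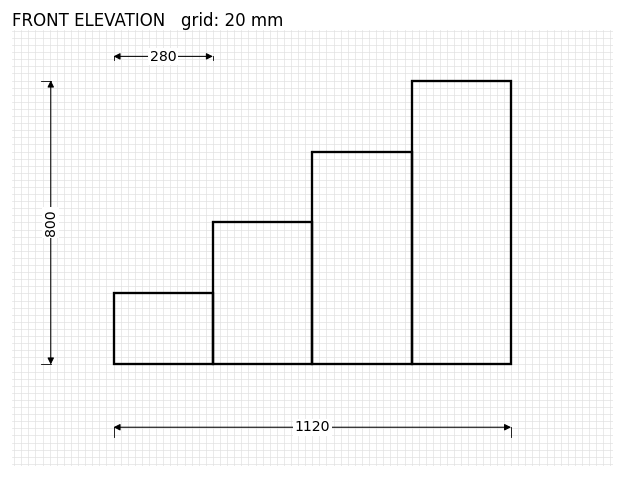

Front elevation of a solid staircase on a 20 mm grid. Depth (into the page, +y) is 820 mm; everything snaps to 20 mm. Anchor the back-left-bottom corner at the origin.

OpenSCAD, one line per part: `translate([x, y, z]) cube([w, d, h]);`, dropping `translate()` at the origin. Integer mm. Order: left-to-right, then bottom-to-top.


cube([280, 820, 200]);
translate([280, 0, 0]) cube([280, 820, 400]);
translate([560, 0, 0]) cube([280, 820, 600]);
translate([840, 0, 0]) cube([280, 820, 800]);
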